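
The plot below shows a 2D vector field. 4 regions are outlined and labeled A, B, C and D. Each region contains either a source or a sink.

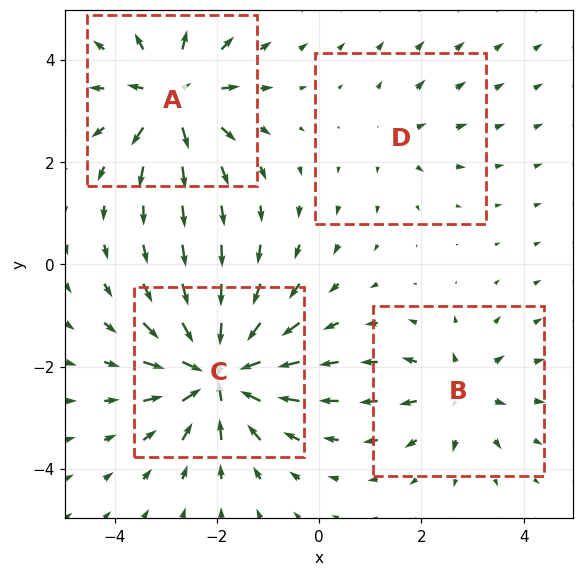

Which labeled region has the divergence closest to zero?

D

Divergence at each region's feature centre — A: about +6, B: about +4, C: about -8, D: about +2. Region D is closest to zero.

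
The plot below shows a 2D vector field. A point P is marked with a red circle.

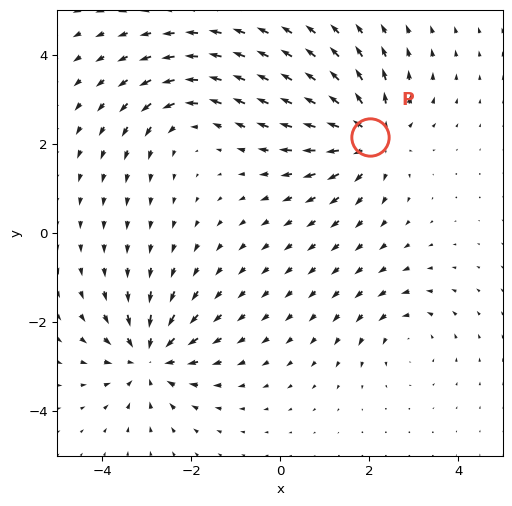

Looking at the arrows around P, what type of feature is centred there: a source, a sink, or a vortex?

At P (2.0, 2.2) the arrows spread outward. Divergence about +5, curl ≈0 — positive divergence with near-zero curl is a source.

source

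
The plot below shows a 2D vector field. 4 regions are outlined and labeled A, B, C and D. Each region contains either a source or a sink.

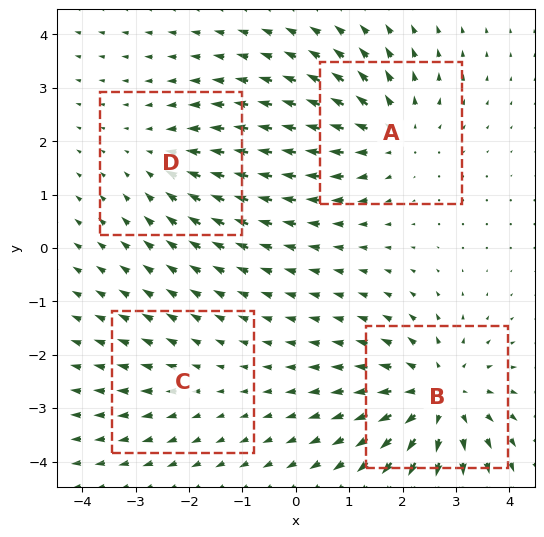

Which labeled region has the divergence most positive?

B

Divergence at each region's feature centre — A: about +4, B: about +6, C: about +2, D: about -3. Region B is most positive.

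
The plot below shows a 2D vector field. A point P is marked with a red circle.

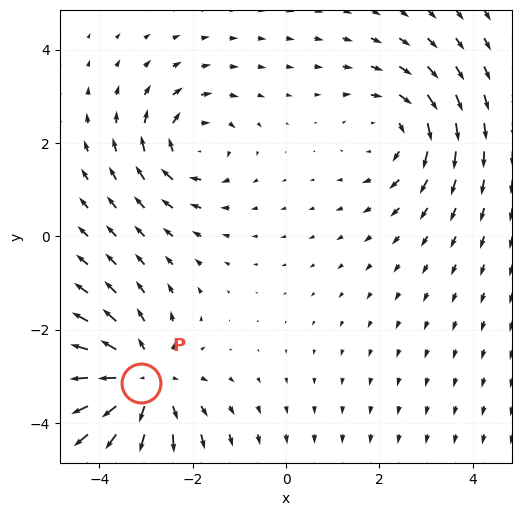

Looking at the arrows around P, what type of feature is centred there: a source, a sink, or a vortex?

At P (-3.1, -3.1) the arrows spread outward. Divergence about +4, curl ≈0 — positive divergence with near-zero curl is a source.

source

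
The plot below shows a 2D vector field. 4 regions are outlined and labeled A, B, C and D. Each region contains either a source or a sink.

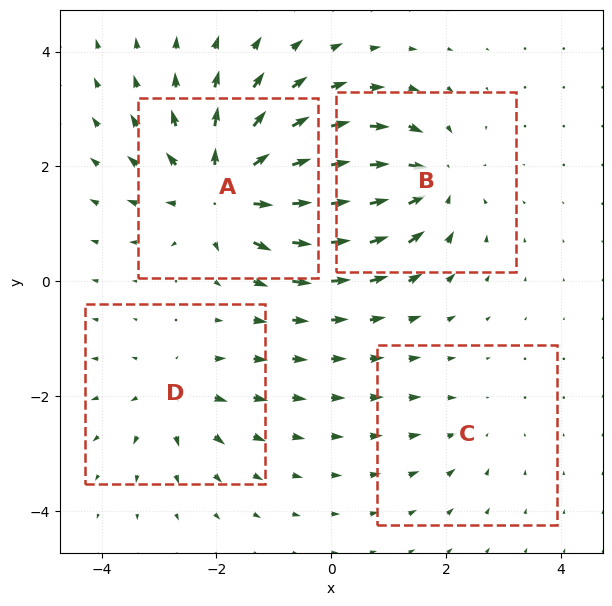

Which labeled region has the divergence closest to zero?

Divergence at each region's feature centre — A: about +7, B: about -5, C: about -2, D: about +4. Region C is closest to zero.

C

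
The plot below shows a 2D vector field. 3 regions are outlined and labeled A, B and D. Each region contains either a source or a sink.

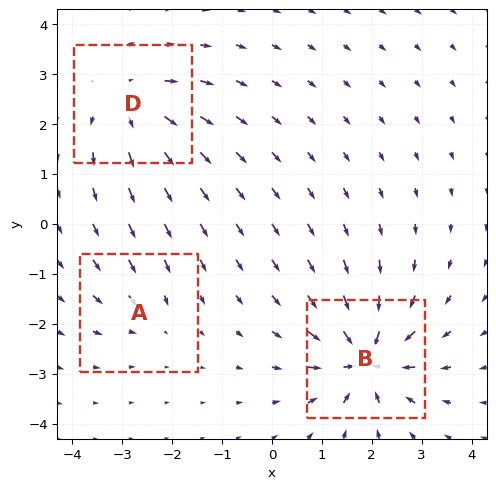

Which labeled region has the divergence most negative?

Divergence at each region's feature centre — A: about -2, B: about -6, D: about +4. Region B is most negative.

B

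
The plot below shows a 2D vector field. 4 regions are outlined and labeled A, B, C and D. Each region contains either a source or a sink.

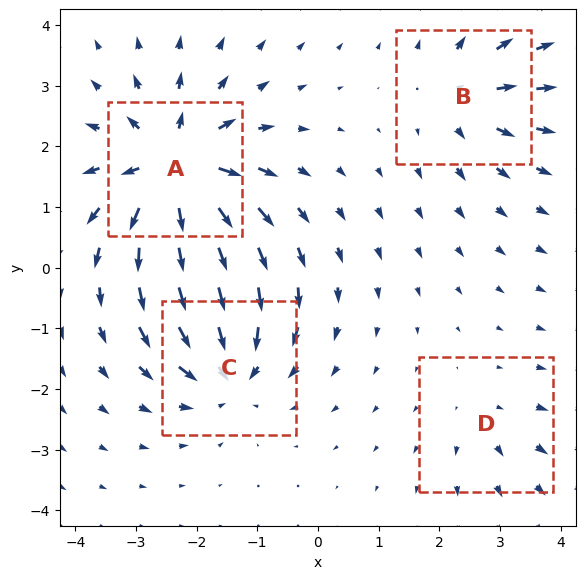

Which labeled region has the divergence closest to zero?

Divergence at each region's feature centre — A: about +8, B: about +4, C: about -6, D: about +2. Region D is closest to zero.

D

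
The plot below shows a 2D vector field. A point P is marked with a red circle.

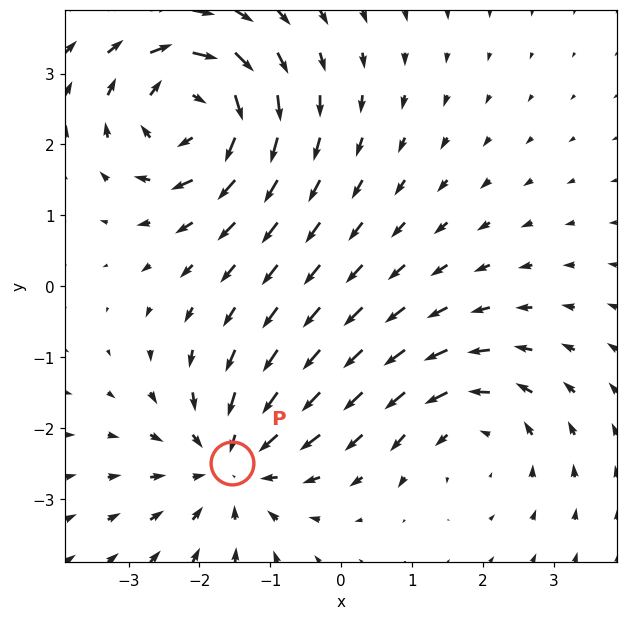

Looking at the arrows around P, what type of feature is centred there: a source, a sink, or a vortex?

At P (-1.5, -2.5) the arrows converge inward. Divergence about -4, curl ≈0 — negative divergence with near-zero curl is a sink.

sink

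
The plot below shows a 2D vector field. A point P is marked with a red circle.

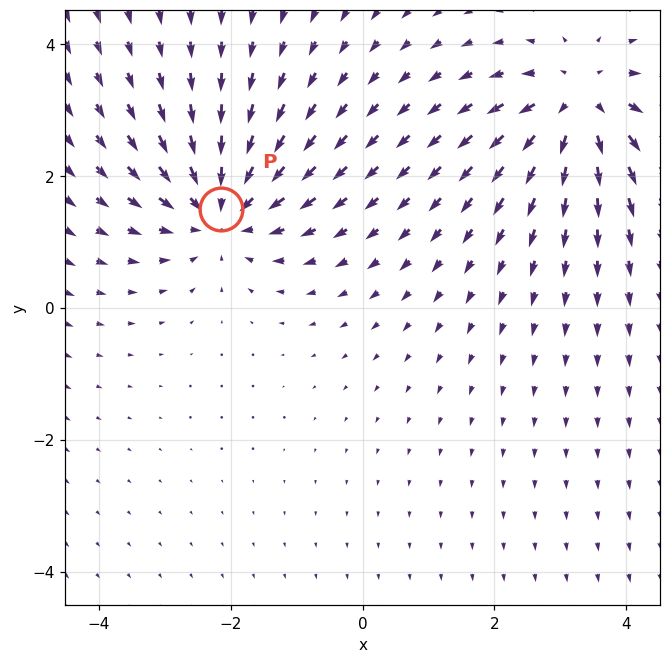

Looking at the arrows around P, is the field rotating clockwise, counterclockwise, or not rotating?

not rotating

Near P at (-2.1, 1.5) the arrows show no circulation. The curl there is ≈0.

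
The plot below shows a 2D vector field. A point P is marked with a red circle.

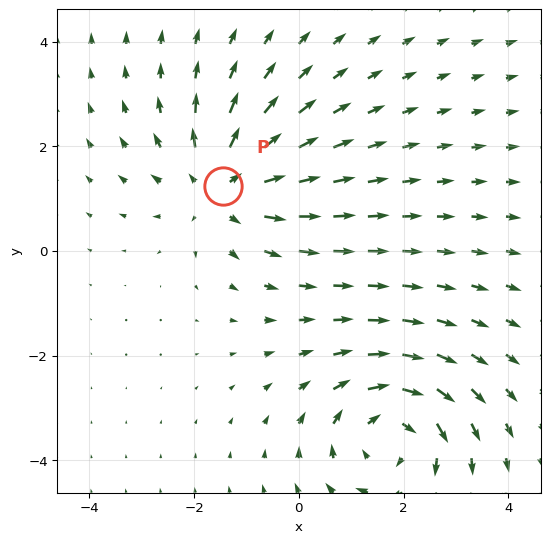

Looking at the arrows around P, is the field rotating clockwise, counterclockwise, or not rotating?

not rotating

Near P at (-1.5, 1.2) the arrows show no circulation. The curl there is ≈0.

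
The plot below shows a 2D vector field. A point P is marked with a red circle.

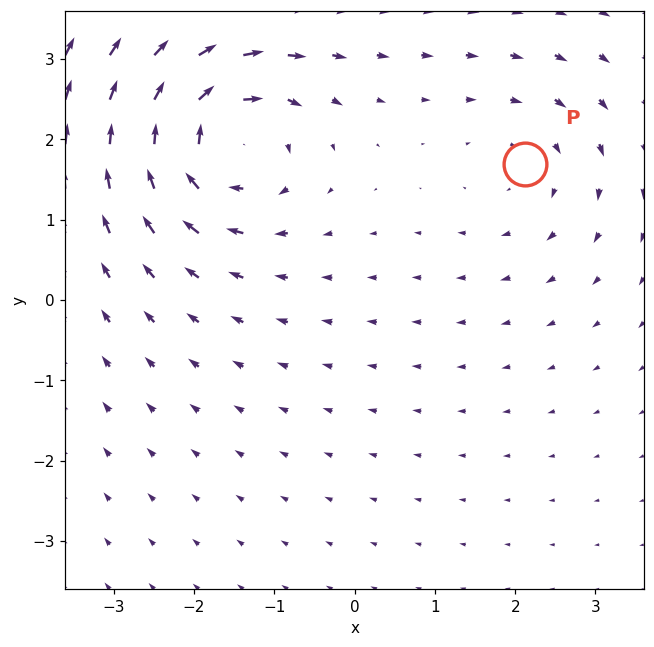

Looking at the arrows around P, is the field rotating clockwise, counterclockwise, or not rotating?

clockwise

Near P at (2.1, 1.7) the arrows circulate clockwise. The curl (z-component) there is about -2; negative curl means clockwise rotation.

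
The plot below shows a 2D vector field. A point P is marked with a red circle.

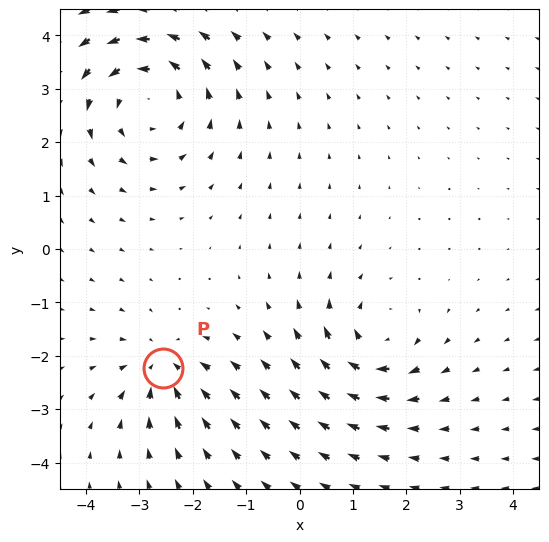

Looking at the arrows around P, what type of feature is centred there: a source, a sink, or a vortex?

sink

At P (-2.6, -2.2) the arrows converge inward. Divergence about -4, curl ≈0 — negative divergence with near-zero curl is a sink.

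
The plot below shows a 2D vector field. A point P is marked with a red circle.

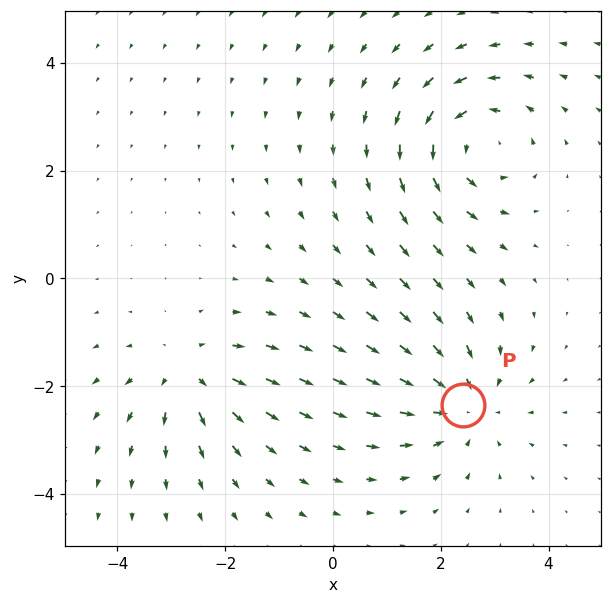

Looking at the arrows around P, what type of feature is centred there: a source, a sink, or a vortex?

At P (2.4, -2.3) the arrows converge inward. Divergence about -4, curl ≈0 — negative divergence with near-zero curl is a sink.

sink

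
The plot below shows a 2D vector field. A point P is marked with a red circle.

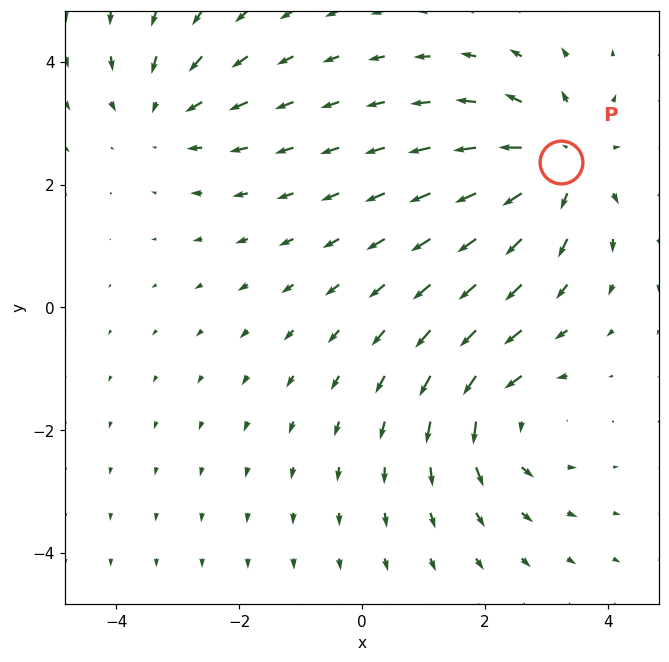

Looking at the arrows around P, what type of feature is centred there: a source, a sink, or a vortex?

At P (3.2, 2.4) the arrows spread outward. Divergence about +4, curl ≈0 — positive divergence with near-zero curl is a source.

source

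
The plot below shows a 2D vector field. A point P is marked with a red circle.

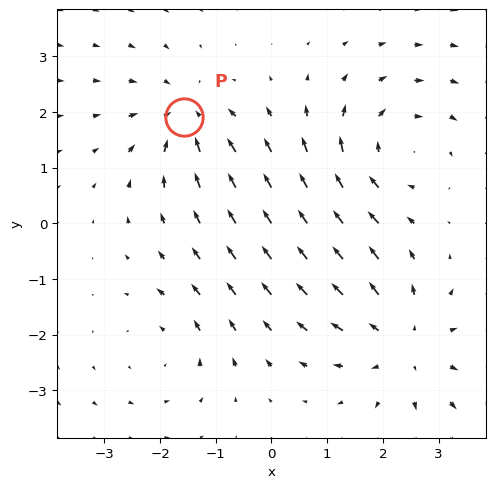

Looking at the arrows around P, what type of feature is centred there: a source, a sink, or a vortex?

sink

At P (-1.6, 1.9) the arrows converge inward. Divergence about -4, curl ≈0 — negative divergence with near-zero curl is a sink.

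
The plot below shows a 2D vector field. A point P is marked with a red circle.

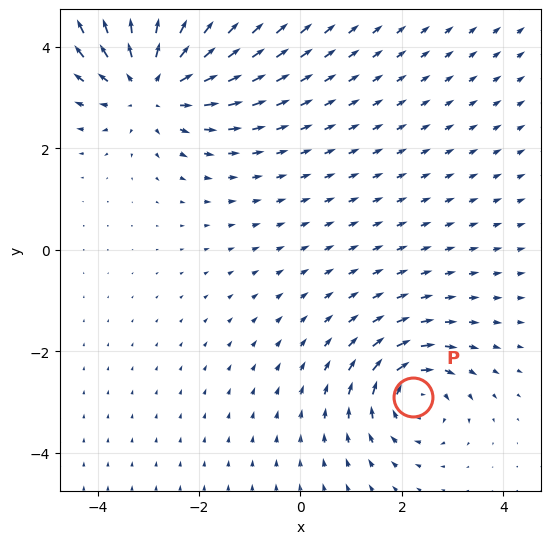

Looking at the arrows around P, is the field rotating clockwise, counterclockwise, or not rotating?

Near P at (2.2, -2.9) the arrows circulate clockwise. The curl (z-component) there is about -4; negative curl means clockwise rotation.

clockwise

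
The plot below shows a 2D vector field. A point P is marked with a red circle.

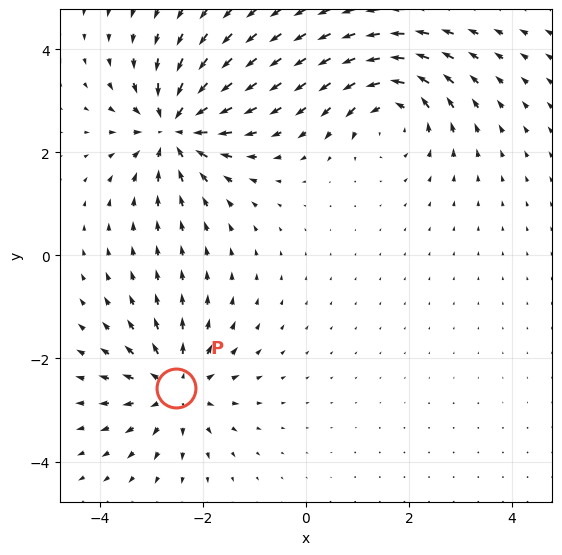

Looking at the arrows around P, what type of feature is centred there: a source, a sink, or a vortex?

At P (-2.5, -2.6) the arrows spread outward. Divergence about +5, curl ≈0 — positive divergence with near-zero curl is a source.

source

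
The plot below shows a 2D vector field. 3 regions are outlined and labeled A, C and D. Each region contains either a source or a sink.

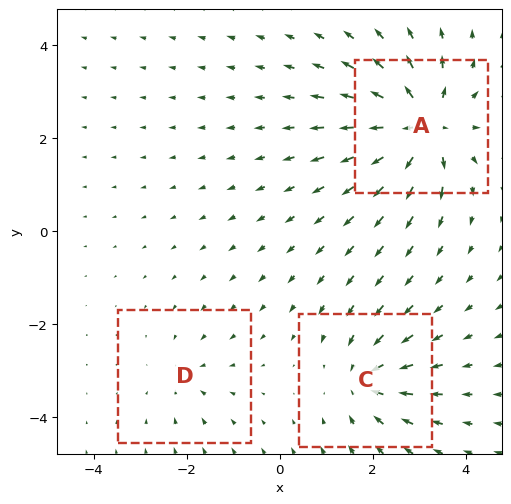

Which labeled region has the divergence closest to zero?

D

Divergence at each region's feature centre — A: about +6, C: about -4, D: about -2. Region D is closest to zero.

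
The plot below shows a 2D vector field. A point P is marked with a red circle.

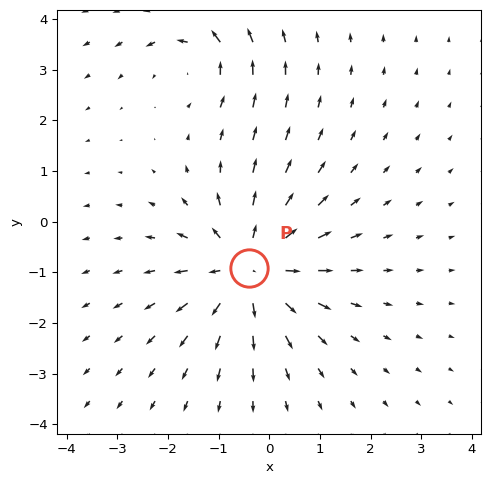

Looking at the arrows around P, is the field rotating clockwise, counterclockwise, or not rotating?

not rotating

Near P at (-0.4, -0.9) the arrows show no circulation. The curl there is ≈0.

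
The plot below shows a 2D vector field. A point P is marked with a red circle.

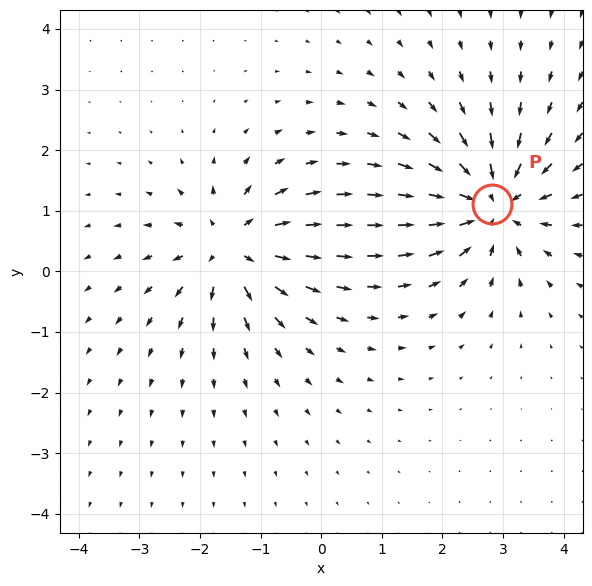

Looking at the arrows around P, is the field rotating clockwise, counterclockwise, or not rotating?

Near P at (2.8, 1.1) the arrows show no circulation. The curl there is ≈0.

not rotating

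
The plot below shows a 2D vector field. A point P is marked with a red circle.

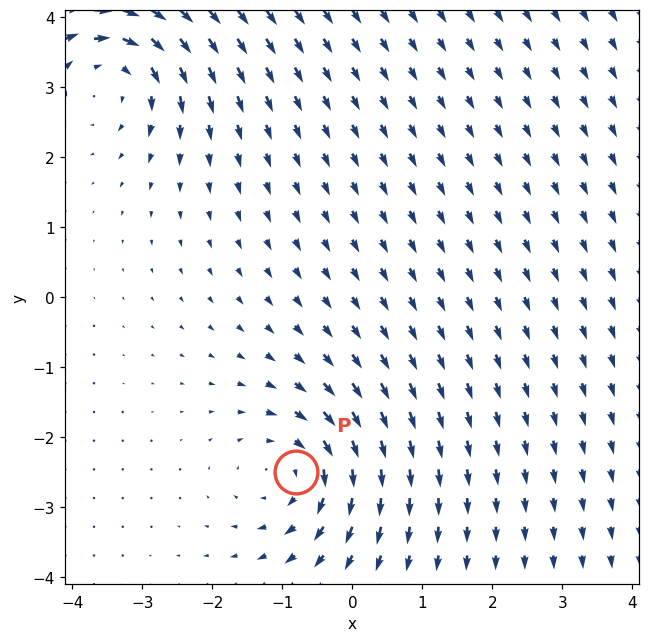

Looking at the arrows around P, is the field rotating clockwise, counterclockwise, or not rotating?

Near P at (-0.8, -2.5) the arrows circulate clockwise. The curl (z-component) there is about -3; negative curl means clockwise rotation.

clockwise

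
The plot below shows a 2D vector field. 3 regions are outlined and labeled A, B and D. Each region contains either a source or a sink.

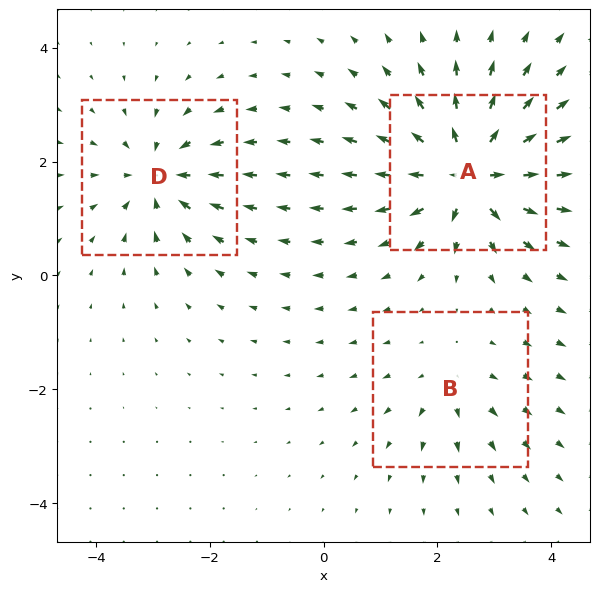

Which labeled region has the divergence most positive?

A

Divergence at each region's feature centre — A: about +7, B: about +2, D: about -4. Region A is most positive.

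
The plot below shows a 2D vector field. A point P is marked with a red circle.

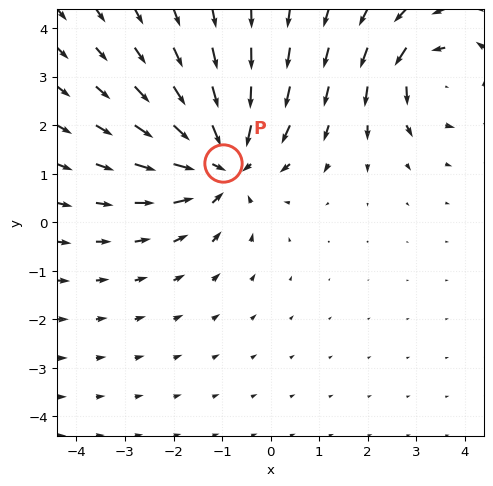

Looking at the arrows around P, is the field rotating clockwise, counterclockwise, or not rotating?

Near P at (-1.0, 1.2) the arrows show no circulation. The curl there is ≈0.

not rotating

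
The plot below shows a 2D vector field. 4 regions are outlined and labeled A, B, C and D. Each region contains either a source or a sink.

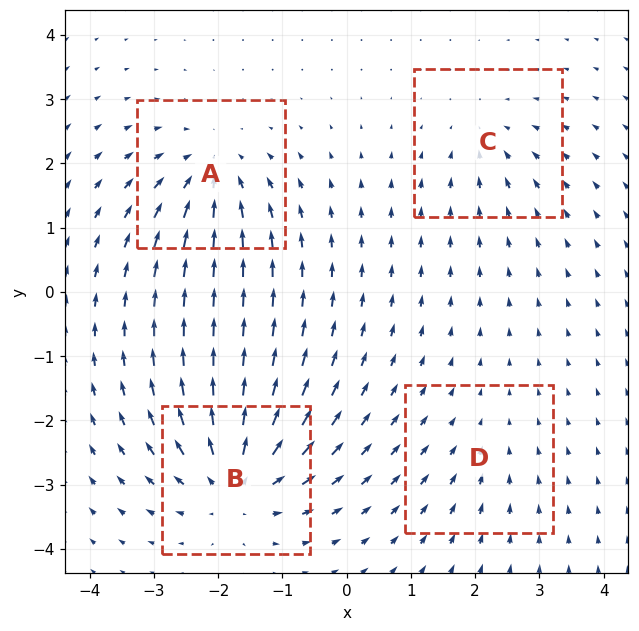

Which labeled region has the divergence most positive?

Divergence at each region's feature centre — A: about -6, B: about +7, C: about -3, D: about -2. Region B is most positive.

B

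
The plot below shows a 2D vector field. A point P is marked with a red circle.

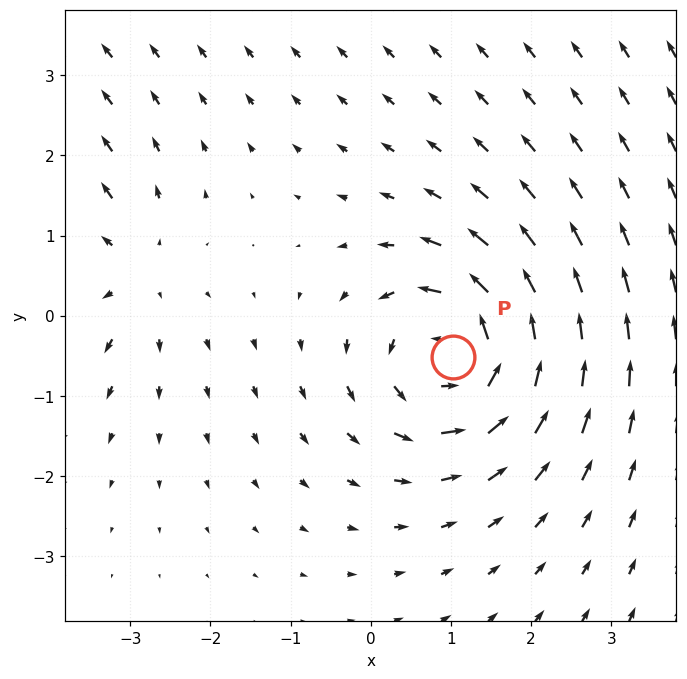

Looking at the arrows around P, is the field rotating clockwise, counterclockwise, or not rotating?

counterclockwise

Near P at (1.0, -0.5) the arrows circulate counterclockwise. The curl (z-component) there is about +6; positive curl means counterclockwise rotation.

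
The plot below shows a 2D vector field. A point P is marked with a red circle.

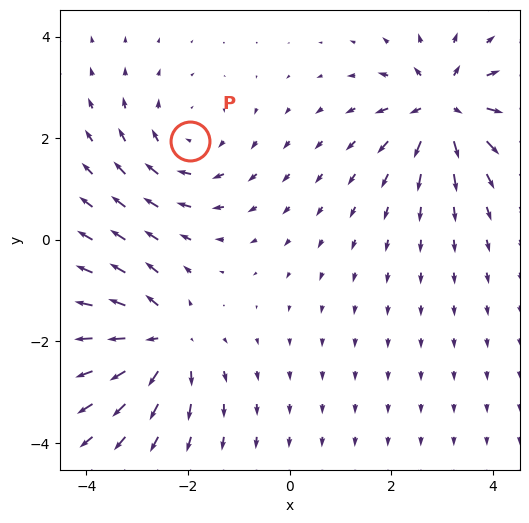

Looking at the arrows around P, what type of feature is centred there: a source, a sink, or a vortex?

At P (-2.0, 1.9) the arrows circulate clockwise. Divergence ≈0, curl about -3 — near-zero divergence with nonzero curl is a vortex.

vortex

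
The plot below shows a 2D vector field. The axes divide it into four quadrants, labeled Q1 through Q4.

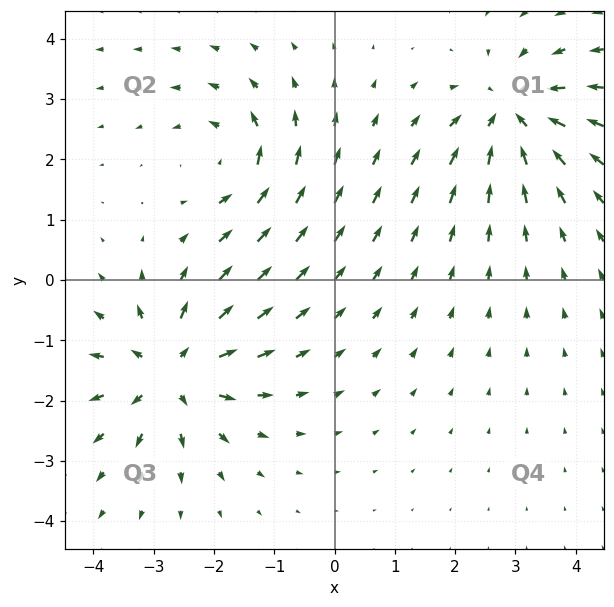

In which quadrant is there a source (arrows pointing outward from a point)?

Q3

The source sits at approximately (-2.7, -1.5), which lies in quadrant Q3. The divergence there is about +5, positive as expected for a source.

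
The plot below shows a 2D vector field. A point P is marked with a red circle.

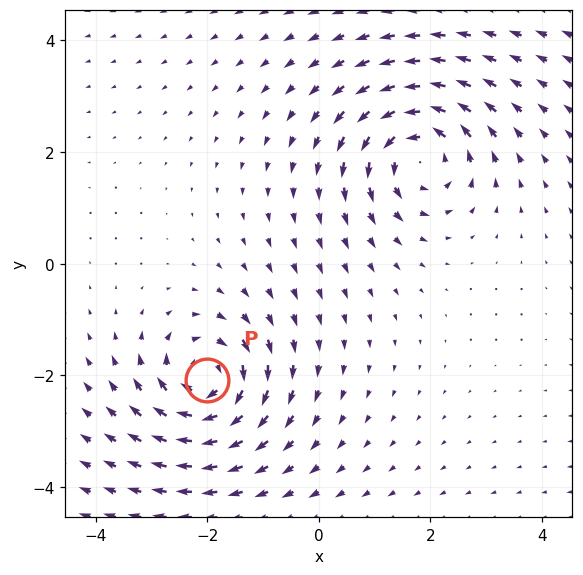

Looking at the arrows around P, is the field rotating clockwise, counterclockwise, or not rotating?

Near P at (-2.0, -2.1) the arrows circulate clockwise. The curl (z-component) there is about -6; negative curl means clockwise rotation.

clockwise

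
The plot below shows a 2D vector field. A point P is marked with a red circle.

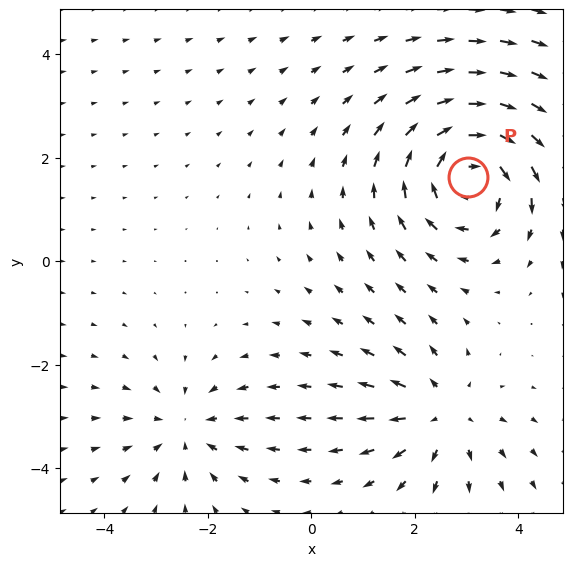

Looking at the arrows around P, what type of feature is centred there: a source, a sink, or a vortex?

At P (3.0, 1.6) the arrows circulate clockwise. Divergence ≈0, curl about -4 — near-zero divergence with nonzero curl is a vortex.

vortex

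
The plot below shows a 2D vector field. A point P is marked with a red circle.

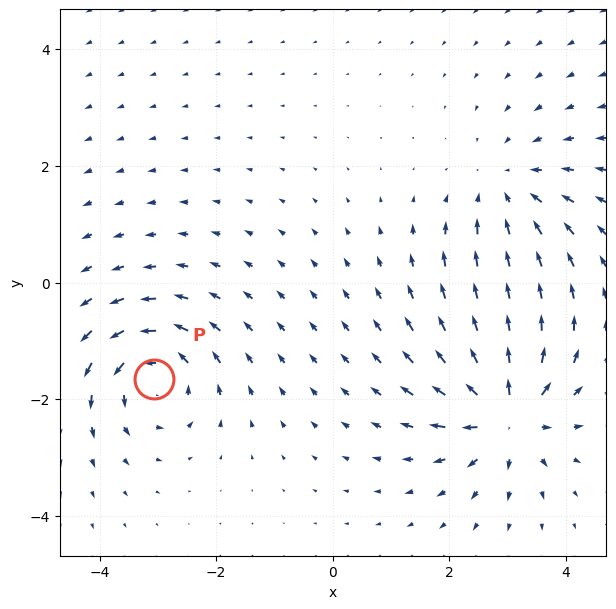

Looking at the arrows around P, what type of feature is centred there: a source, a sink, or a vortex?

At P (-3.1, -1.6) the arrows circulate counterclockwise. Divergence ≈0, curl about +5 — near-zero divergence with nonzero curl is a vortex.

vortex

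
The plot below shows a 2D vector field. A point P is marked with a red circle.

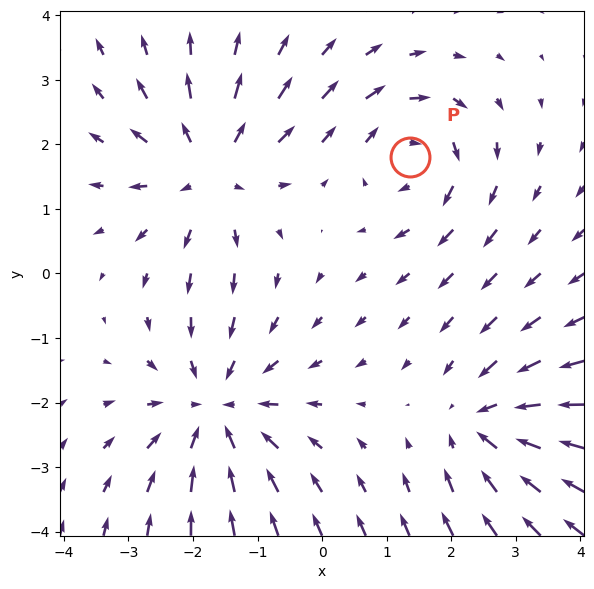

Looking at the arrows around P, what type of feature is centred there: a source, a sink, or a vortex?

vortex

At P (1.4, 1.8) the arrows circulate clockwise. Divergence ≈0, curl about -4 — near-zero divergence with nonzero curl is a vortex.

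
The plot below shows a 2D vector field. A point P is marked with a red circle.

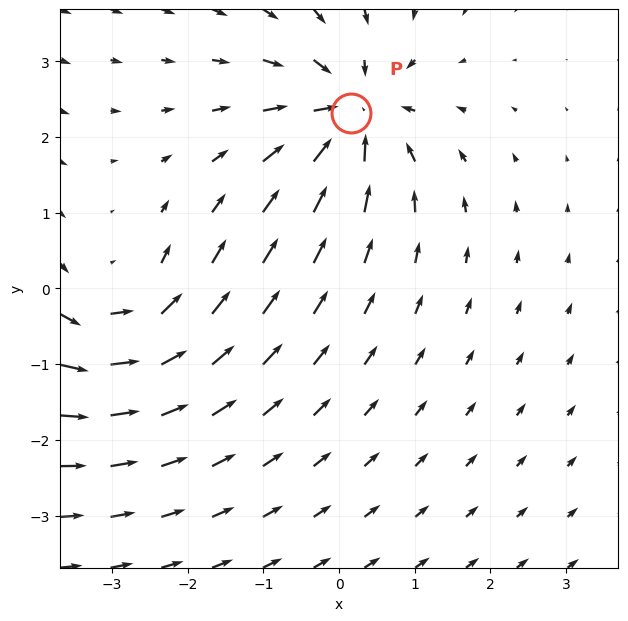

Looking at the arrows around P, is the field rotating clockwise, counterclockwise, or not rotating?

not rotating

Near P at (0.2, 2.3) the arrows show no circulation. The curl there is ≈0.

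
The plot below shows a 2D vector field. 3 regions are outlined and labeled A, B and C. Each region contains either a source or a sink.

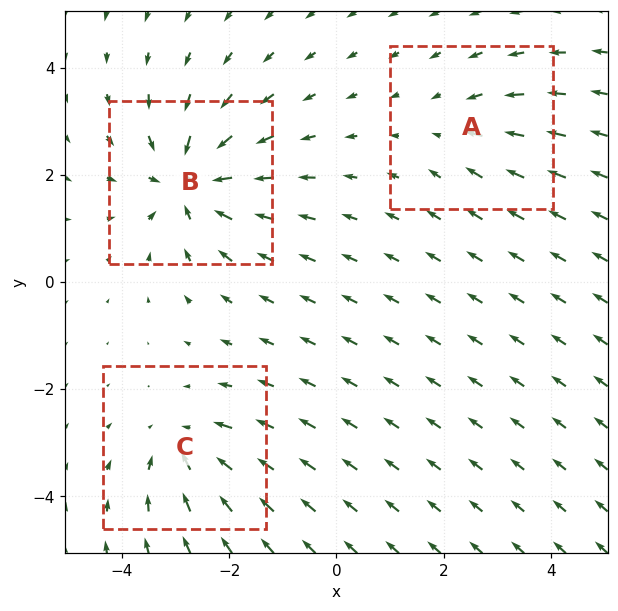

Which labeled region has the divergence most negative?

B

Divergence at each region's feature centre — A: about -2, B: about -6, C: about -4. Region B is most negative.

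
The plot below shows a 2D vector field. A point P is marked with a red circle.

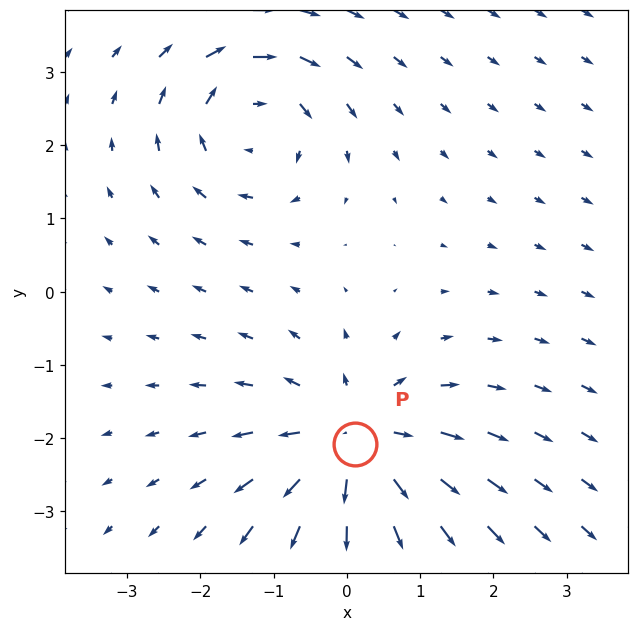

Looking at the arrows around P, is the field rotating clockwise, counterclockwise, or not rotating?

Near P at (0.1, -2.1) the arrows show no circulation. The curl there is ≈0.

not rotating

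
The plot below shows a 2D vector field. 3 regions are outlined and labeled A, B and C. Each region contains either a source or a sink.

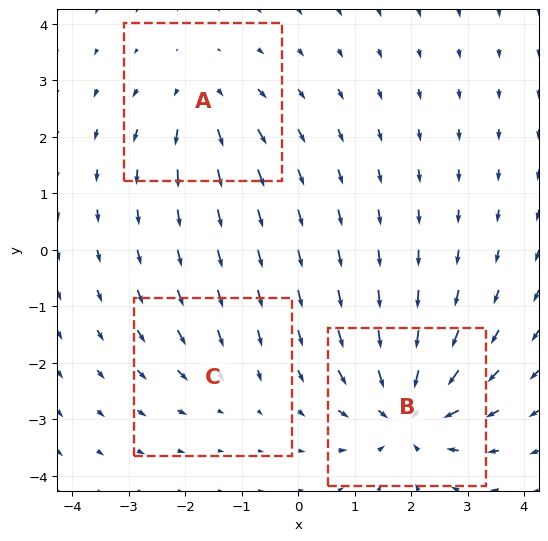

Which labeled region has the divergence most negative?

B

Divergence at each region's feature centre — A: about +3, B: about -6, C: about -2. Region B is most negative.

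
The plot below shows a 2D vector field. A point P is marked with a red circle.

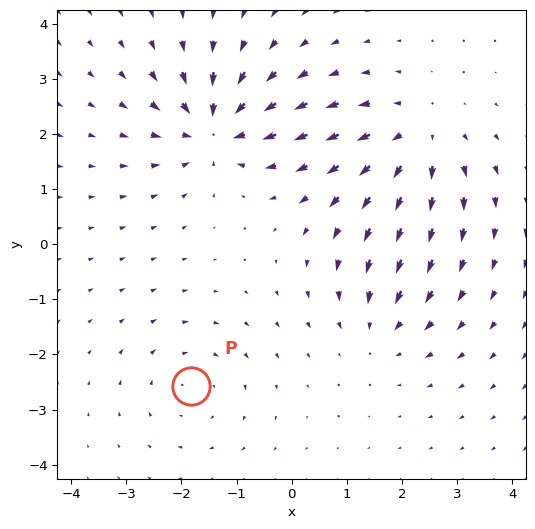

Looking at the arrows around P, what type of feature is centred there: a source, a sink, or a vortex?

At P (-1.8, -2.6) the arrows circulate clockwise. Divergence ≈0, curl about -3 — near-zero divergence with nonzero curl is a vortex.

vortex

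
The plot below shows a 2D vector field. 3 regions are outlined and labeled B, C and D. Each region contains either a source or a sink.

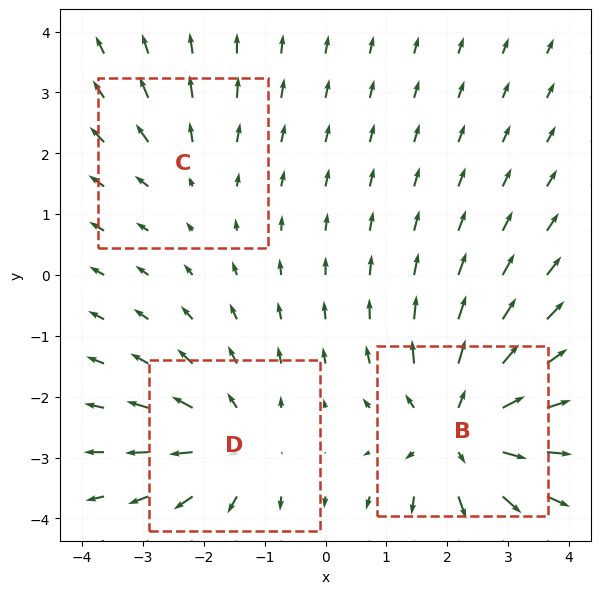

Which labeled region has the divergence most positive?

Divergence at each region's feature centre — B: about +5, C: about +2, D: about +3. Region B is most positive.

B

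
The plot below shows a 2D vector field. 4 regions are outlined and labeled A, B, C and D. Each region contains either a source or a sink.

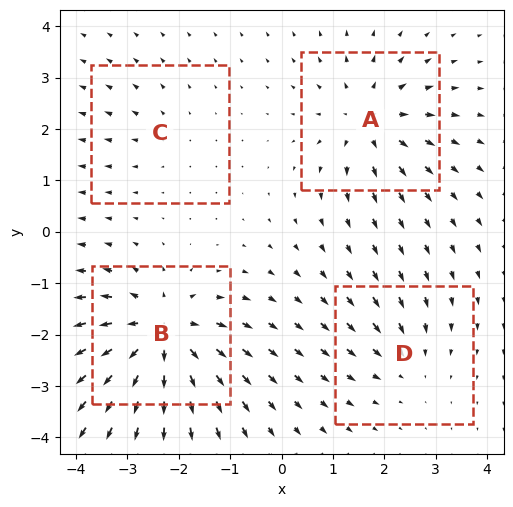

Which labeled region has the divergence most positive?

B

Divergence at each region's feature centre — A: about +6, B: about +8, C: about +2, D: about -3. Region B is most positive.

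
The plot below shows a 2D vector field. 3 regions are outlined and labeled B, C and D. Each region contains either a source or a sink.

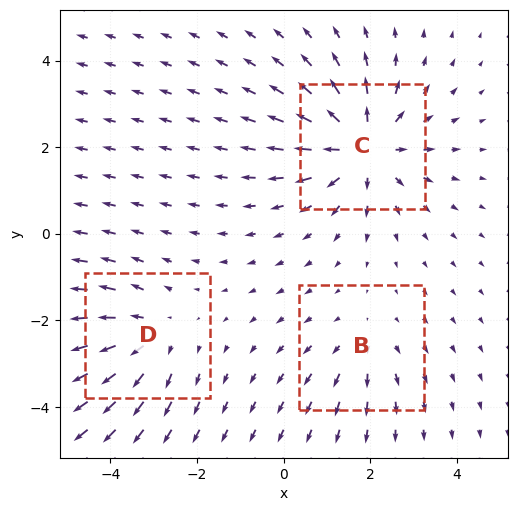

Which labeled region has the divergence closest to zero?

B

Divergence at each region's feature centre — B: about +2, C: about +5, D: about +3. Region B is closest to zero.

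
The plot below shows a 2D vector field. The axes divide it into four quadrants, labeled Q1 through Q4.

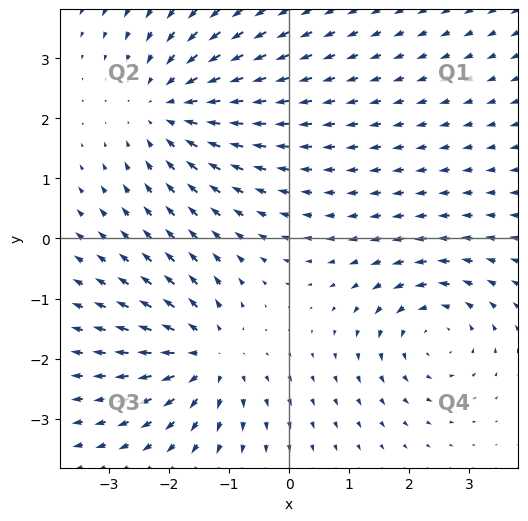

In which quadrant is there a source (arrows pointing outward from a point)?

Q3

The source sits at approximately (-1.3, -1.9), which lies in quadrant Q3. The divergence there is about +3, positive as expected for a source.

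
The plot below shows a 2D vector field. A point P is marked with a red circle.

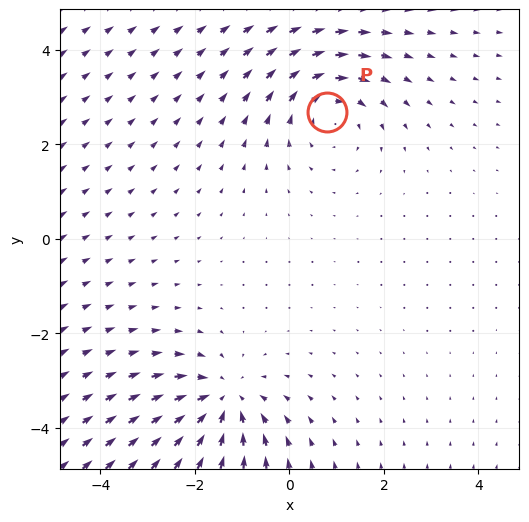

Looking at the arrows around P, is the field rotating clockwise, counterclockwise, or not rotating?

clockwise

Near P at (0.8, 2.7) the arrows circulate clockwise. The curl (z-component) there is about -3; negative curl means clockwise rotation.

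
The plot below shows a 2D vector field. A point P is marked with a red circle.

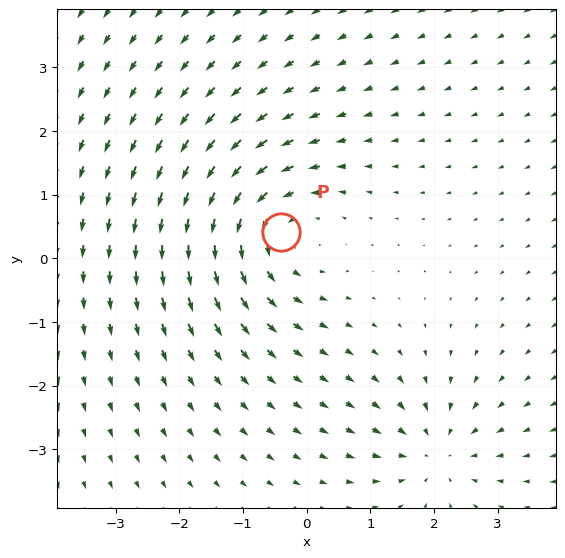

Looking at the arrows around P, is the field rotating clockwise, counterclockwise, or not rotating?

Near P at (-0.4, 0.4) the arrows circulate counterclockwise. The curl (z-component) there is about +4; positive curl means counterclockwise rotation.

counterclockwise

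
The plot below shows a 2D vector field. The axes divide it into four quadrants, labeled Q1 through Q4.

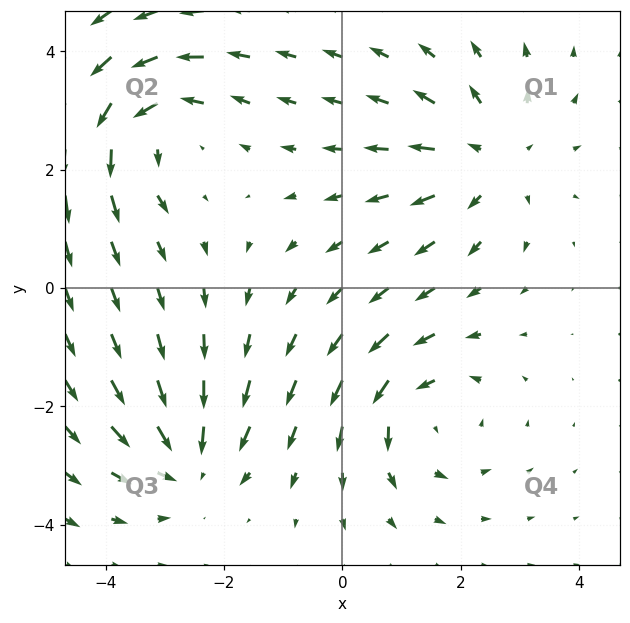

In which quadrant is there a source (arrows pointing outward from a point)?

Q1

The source sits at approximately (2.5, 2.2), which lies in quadrant Q1. The divergence there is about +4, positive as expected for a source.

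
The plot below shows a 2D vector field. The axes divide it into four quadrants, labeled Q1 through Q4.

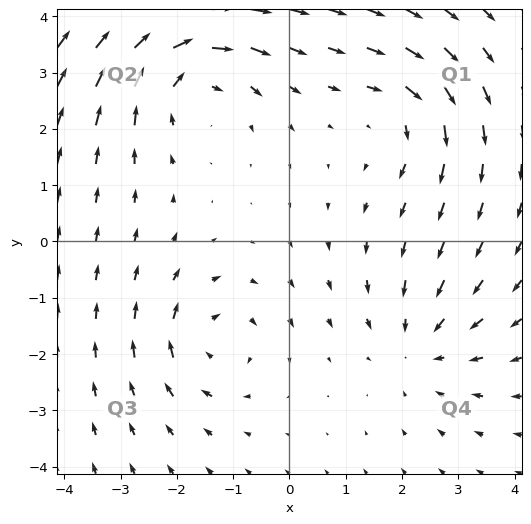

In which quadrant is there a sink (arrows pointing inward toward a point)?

The sink sits at approximately (2.3, -1.8), which lies in quadrant Q4. The divergence there is about -3, negative as expected for a sink.

Q4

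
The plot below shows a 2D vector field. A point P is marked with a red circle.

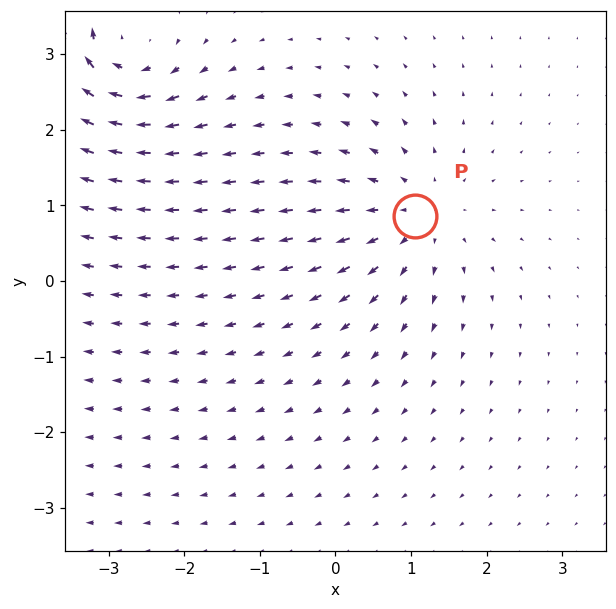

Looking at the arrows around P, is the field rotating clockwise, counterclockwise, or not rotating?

Near P at (1.1, 0.9) the arrows show no circulation. The curl there is ≈0.

not rotating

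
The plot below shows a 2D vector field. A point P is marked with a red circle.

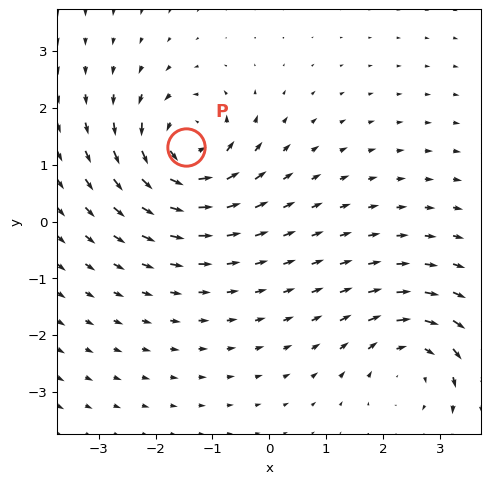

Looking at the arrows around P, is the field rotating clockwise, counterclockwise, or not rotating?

counterclockwise

Near P at (-1.5, 1.3) the arrows circulate counterclockwise. The curl (z-component) there is about +6; positive curl means counterclockwise rotation.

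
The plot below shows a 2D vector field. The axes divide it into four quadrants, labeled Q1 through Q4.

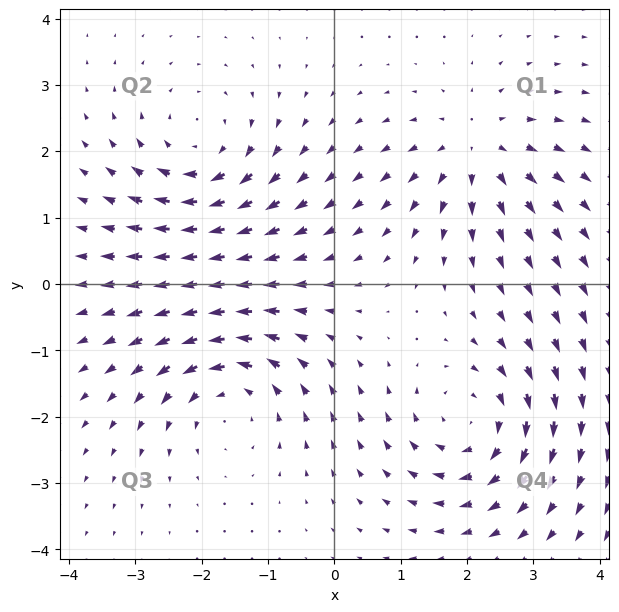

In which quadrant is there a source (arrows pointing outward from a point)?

The source sits at approximately (2.1, 2.0), which lies in quadrant Q1. The divergence there is about +4, positive as expected for a source.

Q1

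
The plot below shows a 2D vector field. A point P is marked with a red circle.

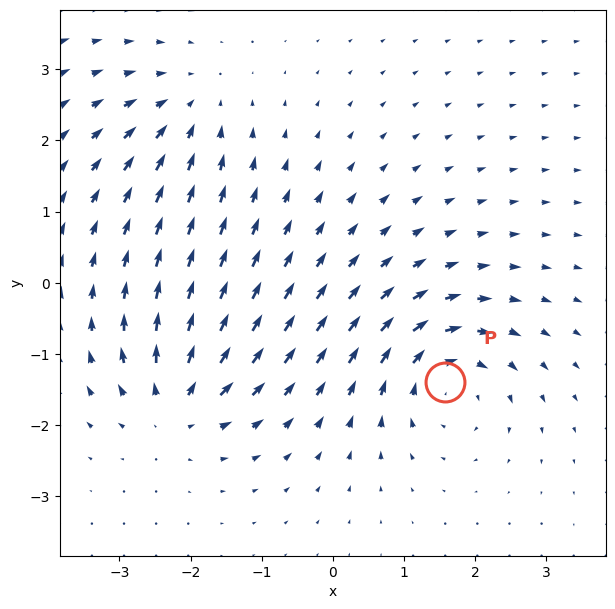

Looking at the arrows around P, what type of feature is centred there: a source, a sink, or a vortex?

vortex

At P (1.6, -1.4) the arrows circulate clockwise. Divergence ≈0, curl about -6 — near-zero divergence with nonzero curl is a vortex.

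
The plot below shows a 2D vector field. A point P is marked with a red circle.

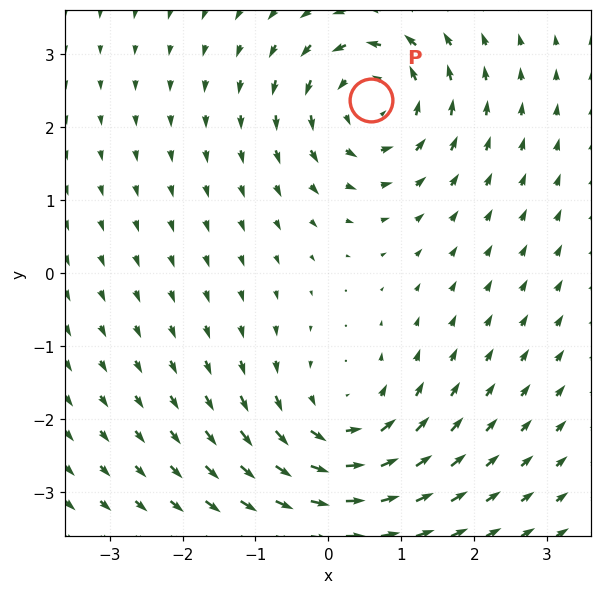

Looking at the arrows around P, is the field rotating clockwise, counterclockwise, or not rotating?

Near P at (0.6, 2.4) the arrows circulate counterclockwise. The curl (z-component) there is about +6; positive curl means counterclockwise rotation.

counterclockwise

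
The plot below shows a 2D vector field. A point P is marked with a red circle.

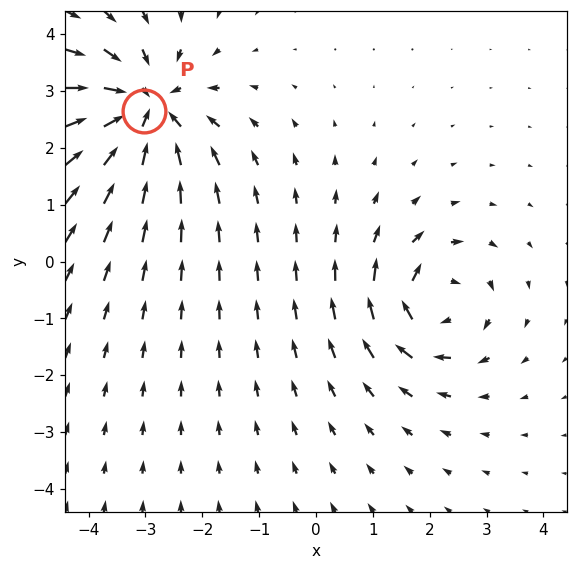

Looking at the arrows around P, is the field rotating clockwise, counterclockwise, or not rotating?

not rotating

Near P at (-3.0, 2.7) the arrows show no circulation. The curl there is ≈0.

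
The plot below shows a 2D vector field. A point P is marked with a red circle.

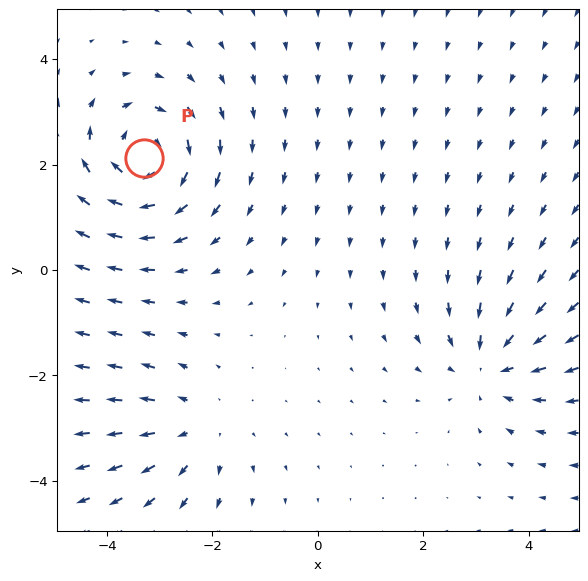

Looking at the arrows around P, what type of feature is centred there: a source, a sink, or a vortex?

vortex

At P (-3.3, 2.1) the arrows circulate clockwise. Divergence ≈0, curl about -6 — near-zero divergence with nonzero curl is a vortex.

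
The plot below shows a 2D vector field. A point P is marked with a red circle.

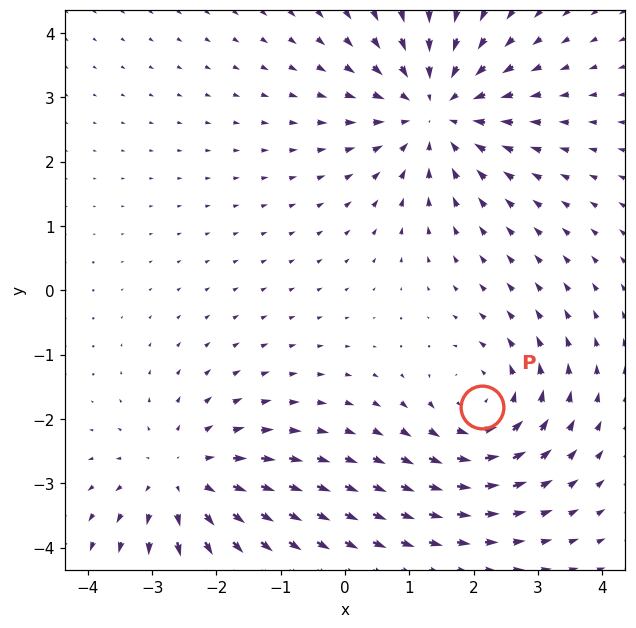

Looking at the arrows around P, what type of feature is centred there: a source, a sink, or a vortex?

vortex

At P (2.1, -1.8) the arrows circulate counterclockwise. Divergence ≈0, curl about +3 — near-zero divergence with nonzero curl is a vortex.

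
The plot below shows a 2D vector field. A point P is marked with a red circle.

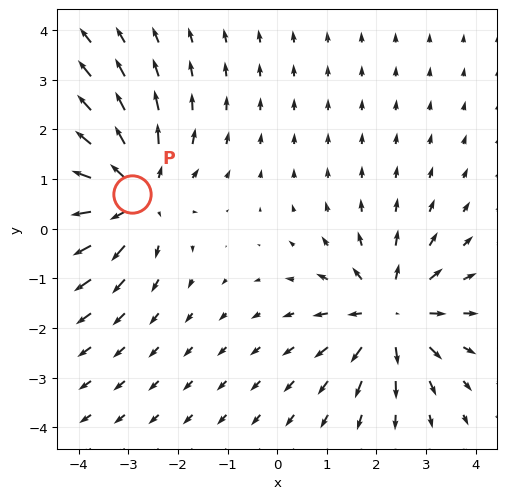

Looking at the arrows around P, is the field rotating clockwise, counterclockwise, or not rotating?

not rotating

Near P at (-2.9, 0.7) the arrows show no circulation. The curl there is ≈0.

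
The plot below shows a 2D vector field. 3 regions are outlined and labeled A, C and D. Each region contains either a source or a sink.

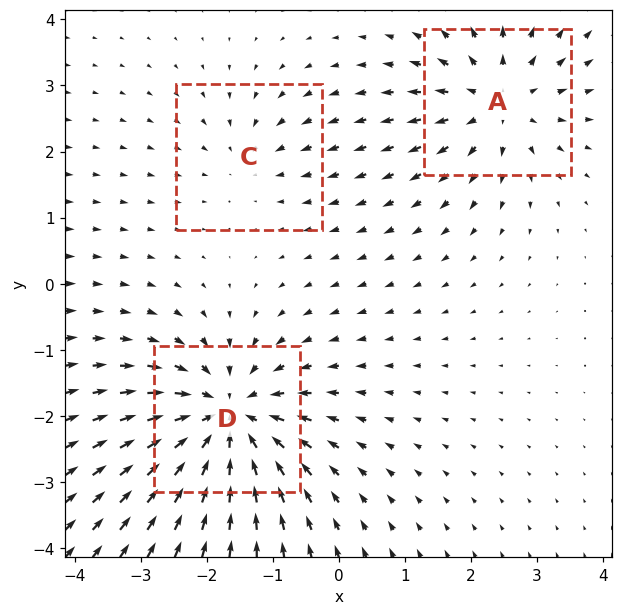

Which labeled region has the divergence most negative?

Divergence at each region's feature centre — A: about +4, C: about -2, D: about -5. Region D is most negative.

D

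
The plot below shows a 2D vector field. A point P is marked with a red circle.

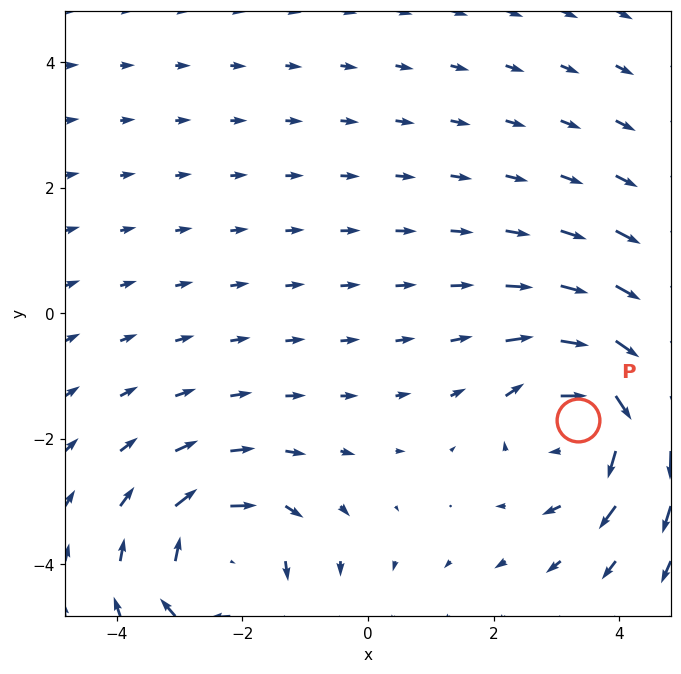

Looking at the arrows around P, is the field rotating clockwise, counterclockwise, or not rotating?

clockwise

Near P at (3.4, -1.7) the arrows circulate clockwise. The curl (z-component) there is about -4; negative curl means clockwise rotation.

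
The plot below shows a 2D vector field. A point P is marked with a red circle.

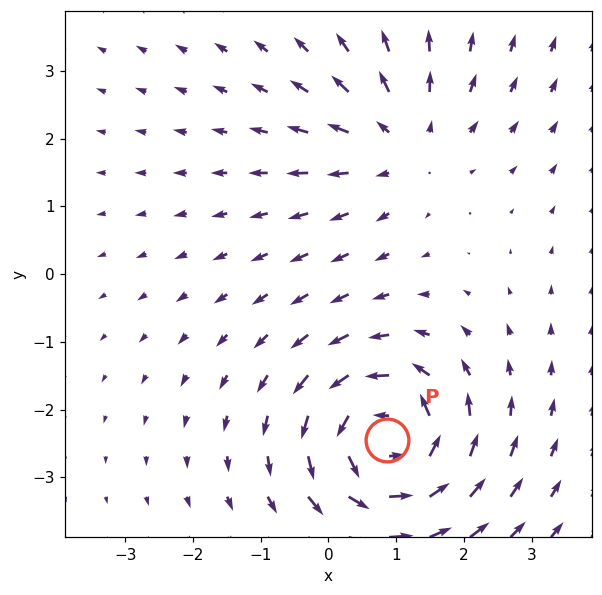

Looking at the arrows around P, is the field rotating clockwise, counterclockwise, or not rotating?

Near P at (0.9, -2.5) the arrows circulate counterclockwise. The curl (z-component) there is about +5; positive curl means counterclockwise rotation.

counterclockwise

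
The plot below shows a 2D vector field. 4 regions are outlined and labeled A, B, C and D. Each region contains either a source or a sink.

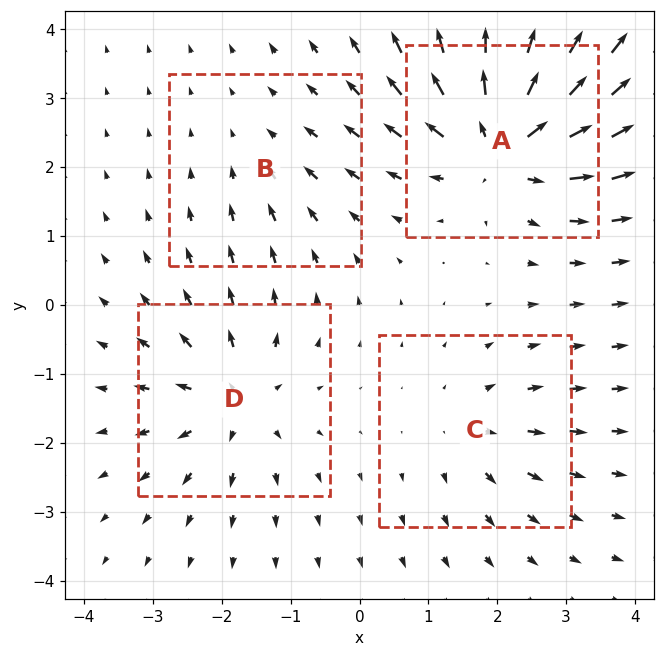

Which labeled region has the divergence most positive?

Divergence at each region's feature centre — A: about +8, B: about -2, C: about +3, D: about +5. Region A is most positive.

A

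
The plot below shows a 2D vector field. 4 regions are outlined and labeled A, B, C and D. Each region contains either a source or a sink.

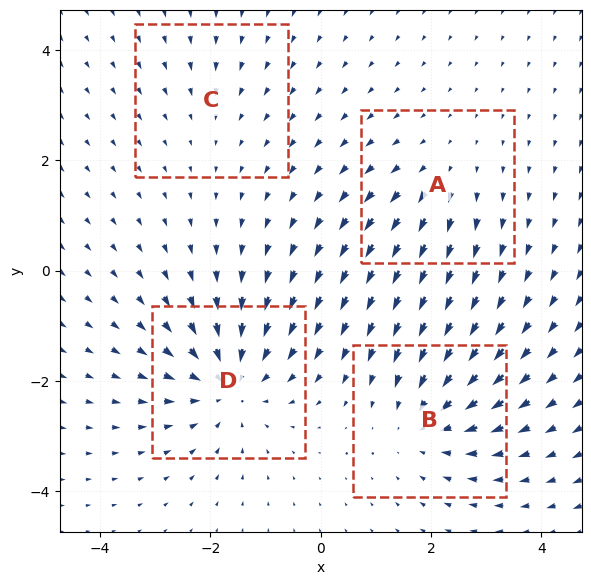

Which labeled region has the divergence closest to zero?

Divergence at each region's feature centre — A: about +3, B: about -5, C: about -2, D: about -6. Region C is closest to zero.

C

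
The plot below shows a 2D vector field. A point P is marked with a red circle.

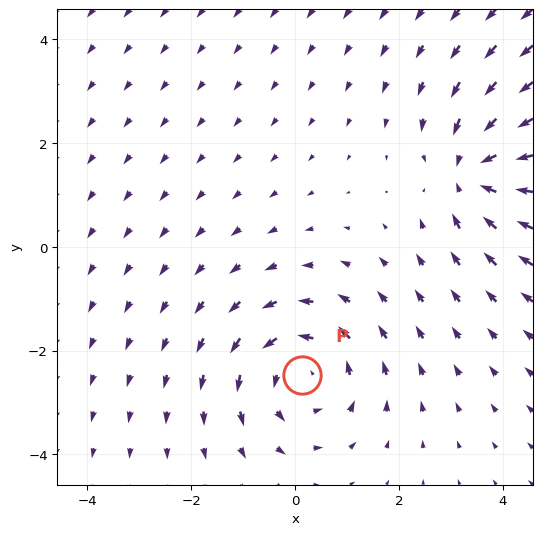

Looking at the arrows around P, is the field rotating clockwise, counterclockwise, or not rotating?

Near P at (0.1, -2.5) the arrows circulate counterclockwise. The curl (z-component) there is about +4; positive curl means counterclockwise rotation.

counterclockwise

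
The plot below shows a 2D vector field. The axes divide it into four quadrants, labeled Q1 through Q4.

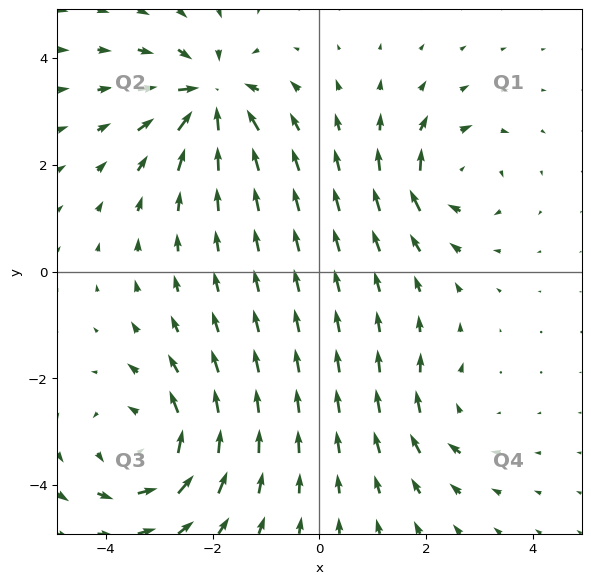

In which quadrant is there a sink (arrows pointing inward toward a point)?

The sink sits at approximately (-2.0, 3.3), which lies in quadrant Q2. The divergence there is about -6, negative as expected for a sink.

Q2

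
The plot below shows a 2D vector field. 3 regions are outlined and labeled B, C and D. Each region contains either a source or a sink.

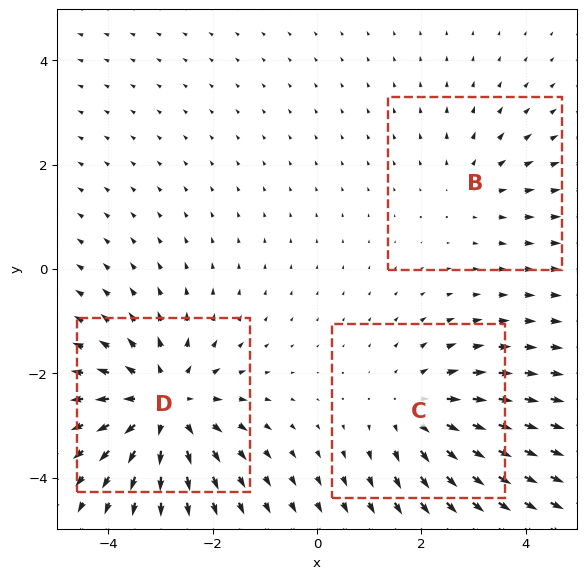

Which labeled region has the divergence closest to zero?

B

Divergence at each region's feature centre — B: about +2, C: about +3, D: about +5. Region B is closest to zero.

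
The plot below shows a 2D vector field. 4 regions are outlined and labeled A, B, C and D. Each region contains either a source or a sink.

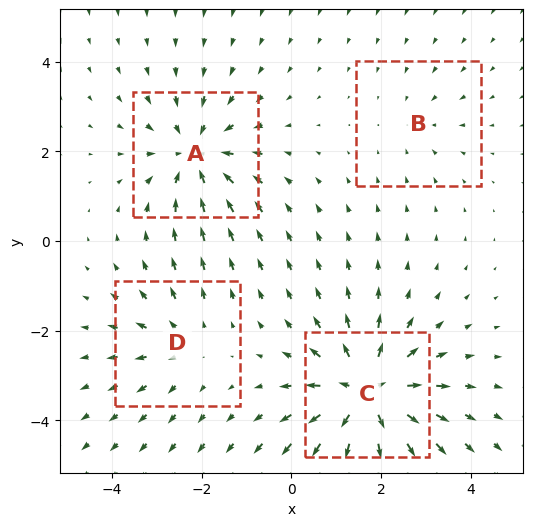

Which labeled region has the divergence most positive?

Divergence at each region's feature centre — A: about -5, B: about -2, C: about +7, D: about +3. Region C is most positive.

C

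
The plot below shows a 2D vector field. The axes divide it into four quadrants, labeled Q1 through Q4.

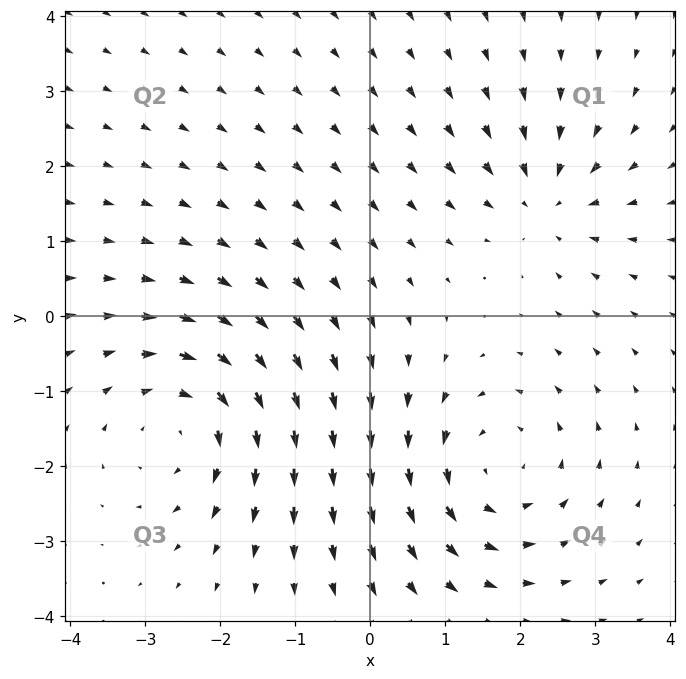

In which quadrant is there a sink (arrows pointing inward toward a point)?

The sink sits at approximately (2.4, 1.6), which lies in quadrant Q1. The divergence there is about -4, negative as expected for a sink.

Q1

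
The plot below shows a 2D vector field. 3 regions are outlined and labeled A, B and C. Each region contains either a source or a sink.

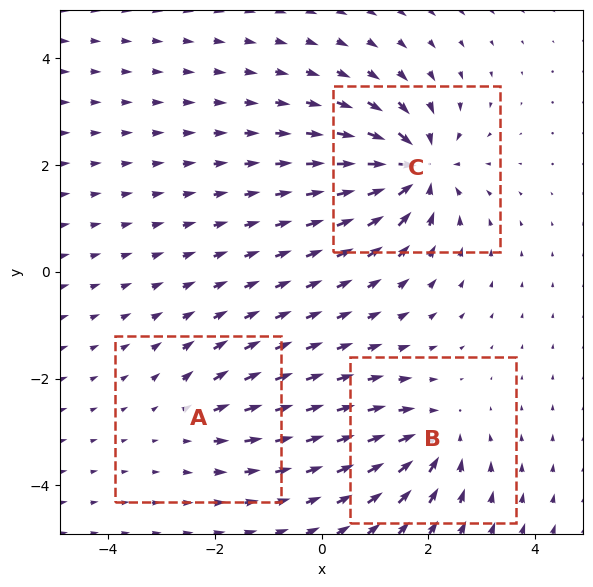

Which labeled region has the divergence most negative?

C

Divergence at each region's feature centre — A: about +2, B: about -4, C: about -6. Region C is most negative.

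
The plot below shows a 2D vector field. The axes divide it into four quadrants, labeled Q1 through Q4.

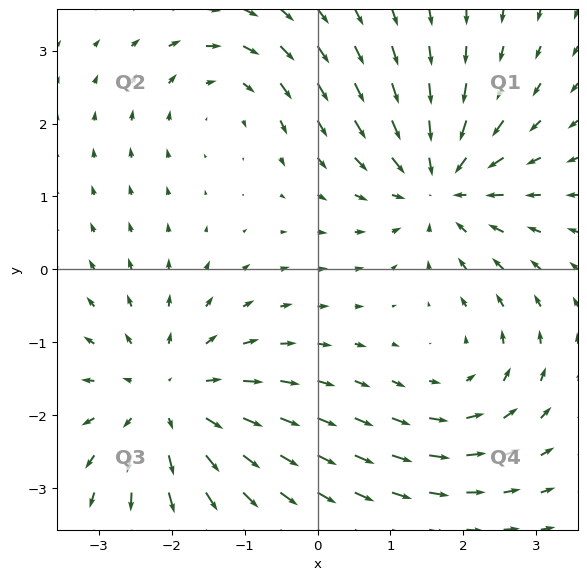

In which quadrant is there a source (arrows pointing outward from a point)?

The source sits at approximately (-2.0, -1.8), which lies in quadrant Q3. The divergence there is about +3, positive as expected for a source.

Q3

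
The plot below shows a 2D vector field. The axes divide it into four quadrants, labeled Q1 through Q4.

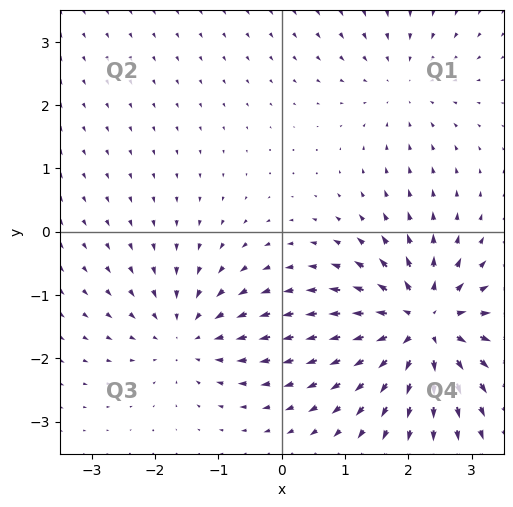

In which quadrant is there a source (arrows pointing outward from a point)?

The source sits at approximately (2.2, -1.5), which lies in quadrant Q4. The divergence there is about +7, positive as expected for a source.

Q4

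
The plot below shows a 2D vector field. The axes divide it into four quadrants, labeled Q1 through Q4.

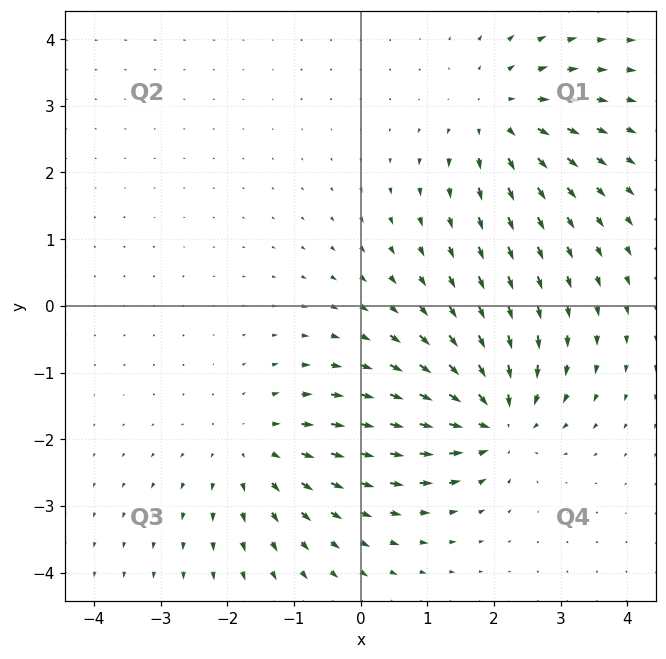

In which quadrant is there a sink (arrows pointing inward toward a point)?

The sink sits at approximately (2.0, -1.7), which lies in quadrant Q4. The divergence there is about -5, negative as expected for a sink.

Q4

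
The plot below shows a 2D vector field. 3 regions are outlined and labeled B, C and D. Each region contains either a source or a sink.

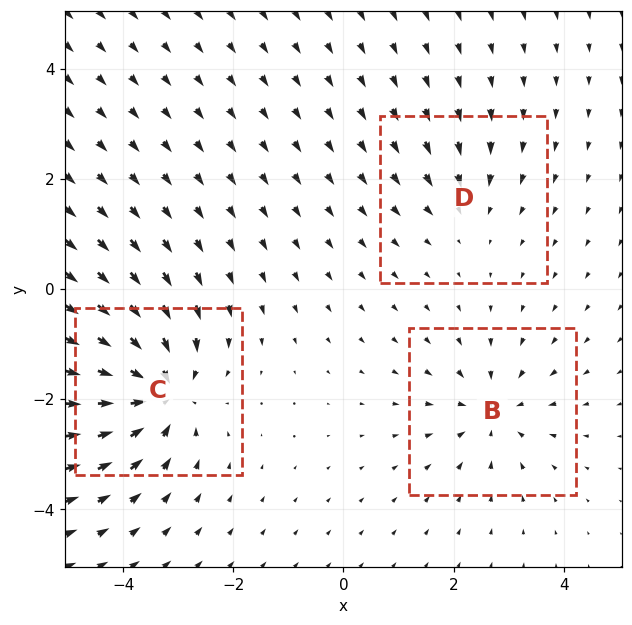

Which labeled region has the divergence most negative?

Divergence at each region's feature centre — B: about -3, C: about -6, D: about -2. Region C is most negative.

C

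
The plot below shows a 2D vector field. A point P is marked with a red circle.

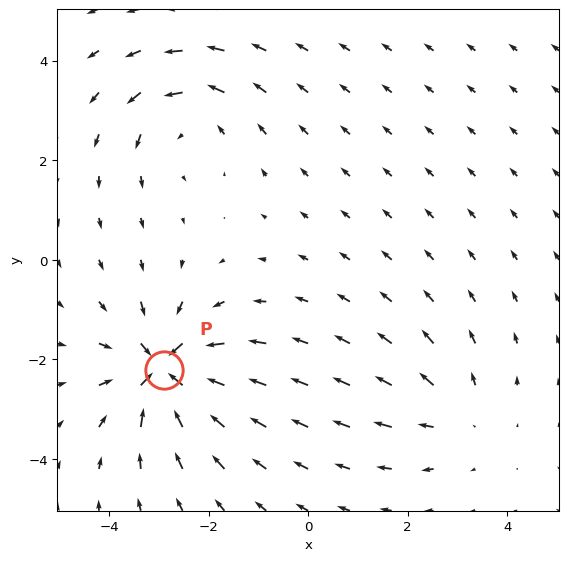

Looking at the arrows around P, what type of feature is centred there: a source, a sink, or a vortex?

At P (-2.9, -2.2) the arrows converge inward. Divergence about -6, curl ≈0 — negative divergence with near-zero curl is a sink.

sink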